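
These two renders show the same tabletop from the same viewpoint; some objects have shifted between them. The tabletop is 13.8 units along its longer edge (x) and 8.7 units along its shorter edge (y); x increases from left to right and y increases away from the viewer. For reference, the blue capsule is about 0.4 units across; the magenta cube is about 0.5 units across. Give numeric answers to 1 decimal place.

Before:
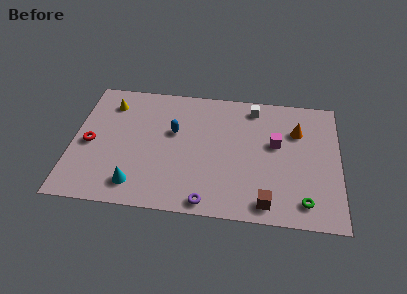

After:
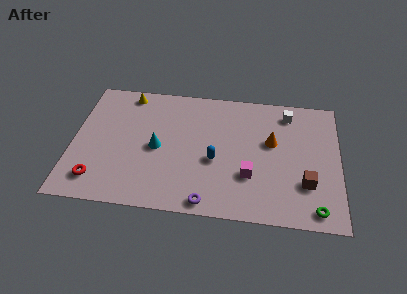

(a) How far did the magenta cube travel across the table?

2.6

From (10.5, 5.1) to (9.2, 2.8), the magenta cube covered √(1.3² + 2.3²) ≈ 2.6 units.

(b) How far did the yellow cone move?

1.2

The yellow cone was near (1.8, 6.9) before and (2.7, 7.7) after, so it travelled √(0.9² + 0.8²) ≈ 1.2 units.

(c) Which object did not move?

the purple torus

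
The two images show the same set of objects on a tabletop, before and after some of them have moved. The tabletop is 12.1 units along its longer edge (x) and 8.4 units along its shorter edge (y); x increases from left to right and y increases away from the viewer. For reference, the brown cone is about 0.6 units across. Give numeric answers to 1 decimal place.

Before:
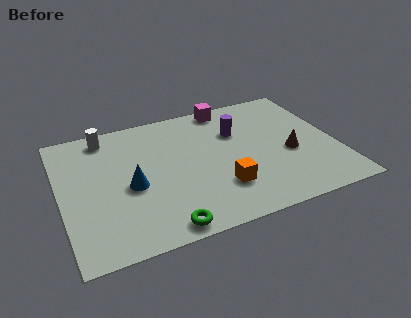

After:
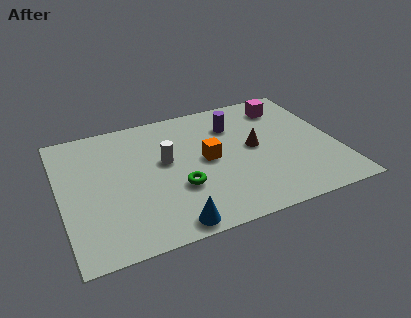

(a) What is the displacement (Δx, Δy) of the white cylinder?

(2.4, -2.5)

The white cylinder started near (2.2, 7.3) and ended near (4.6, 4.8).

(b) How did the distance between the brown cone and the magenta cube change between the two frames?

-1.8

Before: roughly 4.7 units apart; after: 2.9. That's 1.8 units closer together.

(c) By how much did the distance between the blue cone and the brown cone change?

-1.5

They were about 7.0 units apart before and 5.5 after — 1.5 units closer together.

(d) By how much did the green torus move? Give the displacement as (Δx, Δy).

(0.9, 2.1)

The green torus started near (4.1, 0.8) and ended near (5.0, 2.9).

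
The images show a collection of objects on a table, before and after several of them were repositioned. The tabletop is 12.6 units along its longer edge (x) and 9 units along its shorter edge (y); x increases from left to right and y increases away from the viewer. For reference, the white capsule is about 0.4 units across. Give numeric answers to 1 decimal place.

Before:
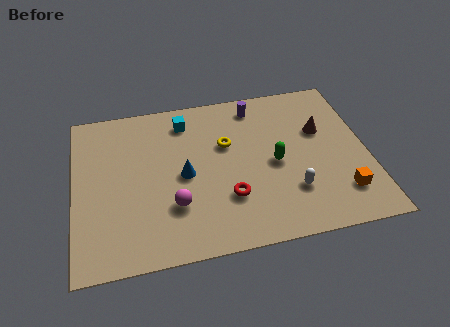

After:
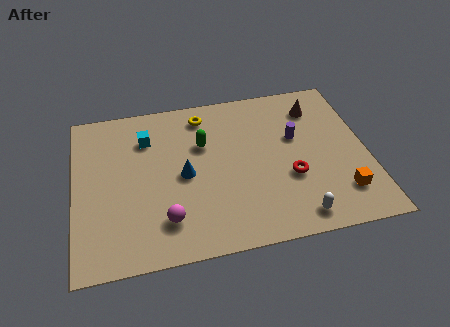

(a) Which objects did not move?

the orange cube and the blue cone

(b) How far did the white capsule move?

1.4

From (9.2, 2.5) to (9.3, 1.1), the white capsule covered √(0.1² + 1.4²) ≈ 1.4 units.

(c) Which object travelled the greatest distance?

the green capsule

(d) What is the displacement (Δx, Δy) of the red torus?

(2.7, 0.6)

The red torus started near (6.5, 2.7) and ended near (9.2, 3.3).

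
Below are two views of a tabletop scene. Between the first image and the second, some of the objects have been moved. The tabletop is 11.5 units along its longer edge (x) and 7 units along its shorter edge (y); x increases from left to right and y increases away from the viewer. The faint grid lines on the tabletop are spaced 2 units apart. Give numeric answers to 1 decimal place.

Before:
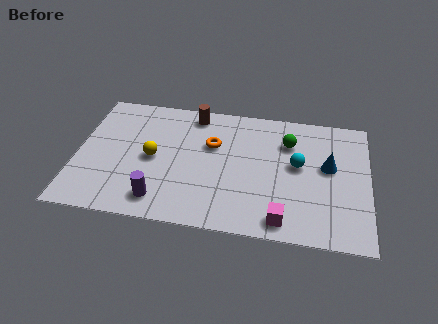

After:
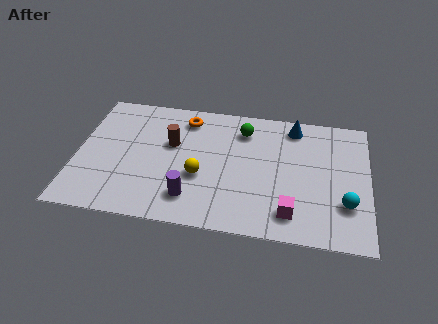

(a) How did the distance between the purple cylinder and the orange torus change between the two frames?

+0.5

The distance was about 3.8 in the first image and 4.3 in the second, so they moved 0.5 units further apart.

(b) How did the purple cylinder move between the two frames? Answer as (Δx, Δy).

(1.2, 0.3)

From the two frames, the purple cylinder sits at roughly (3.4, 1.2) before and (4.6, 1.5) after.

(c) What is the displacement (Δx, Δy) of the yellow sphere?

(1.9, -0.7)

From the two frames, the yellow sphere sits at roughly (3.0, 3.4) before and (4.9, 2.7) after.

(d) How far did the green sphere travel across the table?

1.8

The green sphere moved from about (8.3, 5.1) to (6.5, 5.5), a distance of √(1.8² + 0.4²) ≈ 1.8.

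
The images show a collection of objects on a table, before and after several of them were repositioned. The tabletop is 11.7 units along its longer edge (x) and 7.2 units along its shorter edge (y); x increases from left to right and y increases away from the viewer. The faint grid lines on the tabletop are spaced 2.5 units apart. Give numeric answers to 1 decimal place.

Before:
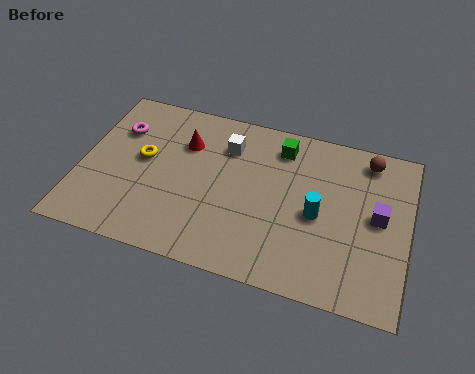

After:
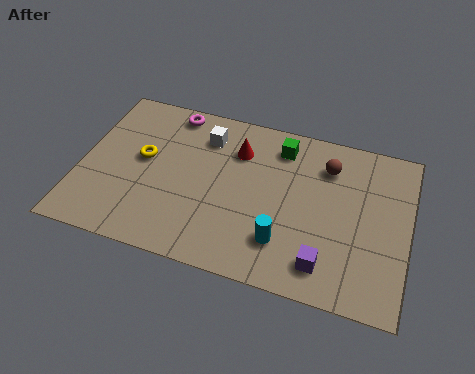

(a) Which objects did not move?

the yellow torus and the green cube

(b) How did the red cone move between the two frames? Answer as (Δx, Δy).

(1.9, 0.2)

The red cone started near (3.6, 5.1) and ended near (5.5, 5.3).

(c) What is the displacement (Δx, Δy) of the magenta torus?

(1.8, 1.3)

The magenta torus started near (1.2, 5.1) and ended near (3.0, 6.4).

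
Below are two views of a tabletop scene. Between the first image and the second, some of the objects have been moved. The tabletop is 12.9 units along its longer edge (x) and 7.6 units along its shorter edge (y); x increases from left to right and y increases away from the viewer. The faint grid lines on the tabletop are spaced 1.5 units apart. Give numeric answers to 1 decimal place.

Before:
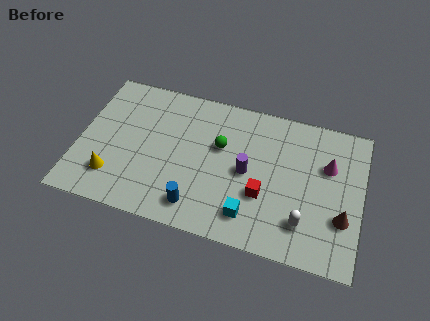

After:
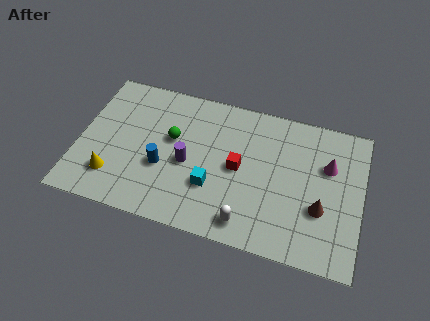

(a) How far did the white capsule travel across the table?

2.6

The white capsule moved from about (10.4, 1.8) to (7.9, 1.1), a distance of √(2.5² + 0.7²) ≈ 2.6.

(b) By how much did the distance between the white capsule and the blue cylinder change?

-0.4

They were about 4.8 units apart before and 4.4 after — 0.4 units closer together.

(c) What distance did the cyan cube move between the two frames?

2.1

The cyan cube moved from about (8.0, 1.5) to (6.2, 2.5), a distance of √(1.8² + 1.0²) ≈ 2.1.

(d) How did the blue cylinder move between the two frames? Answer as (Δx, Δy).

(-1.7, 1.6)

The blue cylinder started near (5.6, 1.3) and ended near (3.9, 2.9).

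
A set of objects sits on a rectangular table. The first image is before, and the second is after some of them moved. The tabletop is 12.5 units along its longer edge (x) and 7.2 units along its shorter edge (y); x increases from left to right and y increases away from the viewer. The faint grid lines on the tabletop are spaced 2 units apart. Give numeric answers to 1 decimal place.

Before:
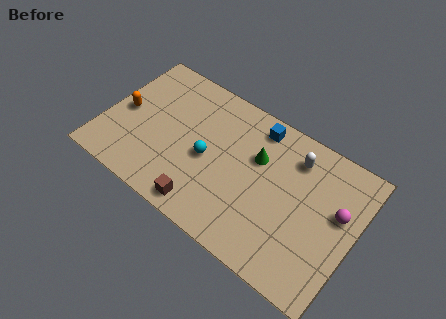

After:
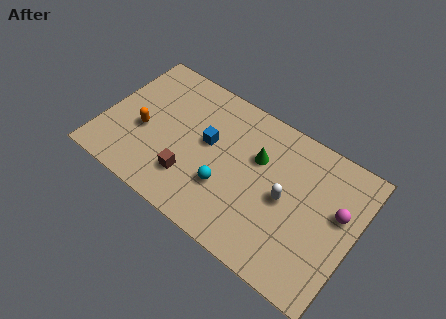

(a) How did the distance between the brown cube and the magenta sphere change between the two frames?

+0.4

They were about 7.0 units apart before and 7.4 after — 0.4 units further apart.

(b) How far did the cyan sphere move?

1.4

The cyan sphere moved from about (5.2, 3.3) to (6.3, 2.4), a distance of √(1.1² + 0.9²) ≈ 1.4.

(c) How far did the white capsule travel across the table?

2.2

The white capsule was near (9.2, 5.7) before and (9.1, 3.5) after, so it travelled √(0.1² + 2.2²) ≈ 2.2 units.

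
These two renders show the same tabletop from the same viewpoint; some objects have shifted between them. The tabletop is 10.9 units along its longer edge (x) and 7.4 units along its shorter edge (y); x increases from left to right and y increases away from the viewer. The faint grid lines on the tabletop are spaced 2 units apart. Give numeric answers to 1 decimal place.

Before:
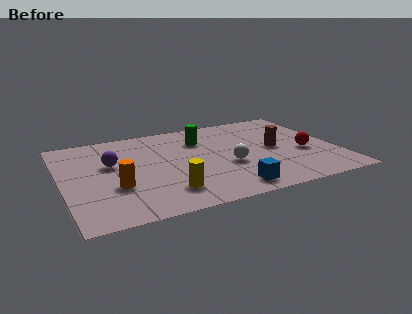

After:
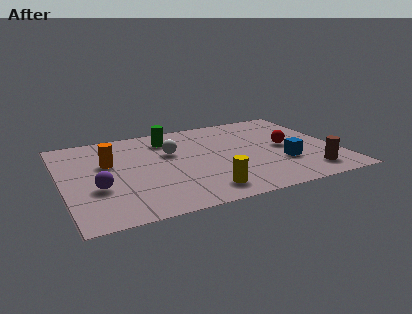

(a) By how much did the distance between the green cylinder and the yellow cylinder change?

+0.6

Before: roughly 4.2 units apart; after: 4.8. That's 0.6 units further apart.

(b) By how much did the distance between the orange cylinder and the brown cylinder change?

+1.7

The distance was about 6.6 in the first image and 8.3 in the second, so they moved 1.7 units further apart.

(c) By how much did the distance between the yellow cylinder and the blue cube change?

+1.0

The distance was about 2.5 in the first image and 3.5 in the second, so they moved 1.0 units further apart.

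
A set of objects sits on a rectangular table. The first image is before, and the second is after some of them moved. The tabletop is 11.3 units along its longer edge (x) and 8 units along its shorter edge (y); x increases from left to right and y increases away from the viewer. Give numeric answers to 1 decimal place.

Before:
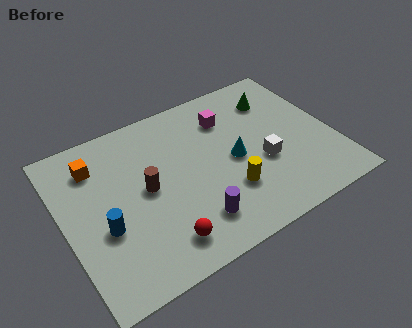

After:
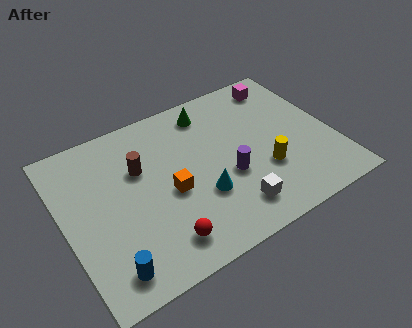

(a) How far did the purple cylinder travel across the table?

2.2

The purple cylinder was near (5.0, 1.7) before and (6.7, 3.1) after, so it travelled √(1.7² + 1.4²) ≈ 2.2 units.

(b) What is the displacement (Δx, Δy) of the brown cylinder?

(-0.1, 1.1)

From the two frames, the brown cylinder sits at roughly (3.4, 4.1) before and (3.3, 5.2) after.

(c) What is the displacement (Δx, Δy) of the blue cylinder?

(-0.1, -1.9)

From the two frames, the blue cylinder sits at roughly (1.5, 3.1) before and (1.4, 1.2) after.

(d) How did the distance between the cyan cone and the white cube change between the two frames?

+0.3

The distance was about 1.3 in the first image and 1.6 in the second, so they moved 0.3 units further apart.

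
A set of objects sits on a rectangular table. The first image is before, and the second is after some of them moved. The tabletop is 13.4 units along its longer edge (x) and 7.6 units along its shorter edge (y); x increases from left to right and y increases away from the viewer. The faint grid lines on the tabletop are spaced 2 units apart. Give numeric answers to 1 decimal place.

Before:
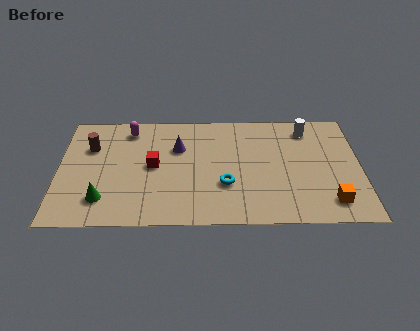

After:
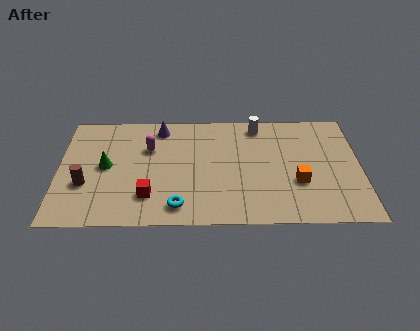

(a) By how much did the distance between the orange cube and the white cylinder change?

-0.7

The distance was about 5.0 in the first image and 4.3 in the second, so they moved 0.7 units closer together.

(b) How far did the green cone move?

2.2

The green cone moved from about (2.0, 1.7) to (2.1, 3.9), a distance of √(0.1² + 2.2²) ≈ 2.2.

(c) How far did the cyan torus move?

2.5

From (7.4, 2.6) to (5.3, 1.2), the cyan torus covered √(2.1² + 1.4²) ≈ 2.5 units.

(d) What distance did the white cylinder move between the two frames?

2.2

The white cylinder moved from about (11.1, 6.3) to (8.9, 6.6), a distance of √(2.2² + 0.3²) ≈ 2.2.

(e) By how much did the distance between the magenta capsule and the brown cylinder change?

+1.6

They were about 2.1 units apart before and 3.7 after — 1.6 units further apart.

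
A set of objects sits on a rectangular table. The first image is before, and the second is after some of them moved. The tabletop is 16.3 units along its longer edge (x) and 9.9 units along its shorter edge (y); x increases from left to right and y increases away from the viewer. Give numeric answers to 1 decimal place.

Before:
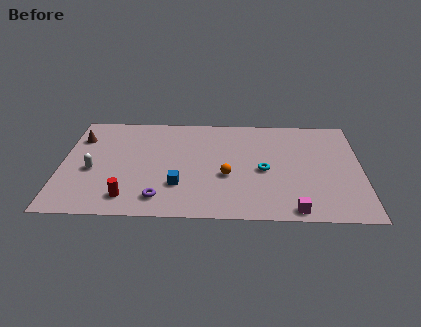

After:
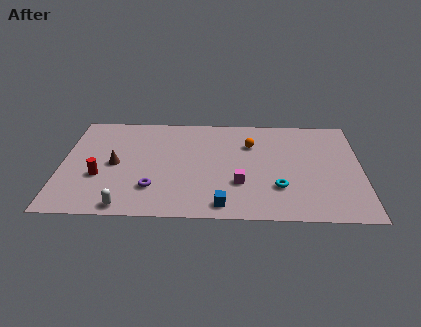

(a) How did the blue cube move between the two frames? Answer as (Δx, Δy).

(2.4, -1.7)

The blue cube started near (6.4, 2.9) and ended near (8.8, 1.2).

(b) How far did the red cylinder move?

2.5

The red cylinder moved from about (3.7, 1.7) to (2.1, 3.6), a distance of √(1.6² + 1.9²) ≈ 2.5.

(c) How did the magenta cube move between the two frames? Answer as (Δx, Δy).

(-2.9, 2.3)

The magenta cube was at about (12.6, 0.9) and moved to about (9.7, 3.2).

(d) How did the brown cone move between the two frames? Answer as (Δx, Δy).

(2.0, -2.5)

The brown cone started near (0.9, 7.3) and ended near (2.9, 4.8).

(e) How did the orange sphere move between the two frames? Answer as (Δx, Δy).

(1.3, 3.1)

The orange sphere was at about (9.0, 3.9) and moved to about (10.3, 7.0).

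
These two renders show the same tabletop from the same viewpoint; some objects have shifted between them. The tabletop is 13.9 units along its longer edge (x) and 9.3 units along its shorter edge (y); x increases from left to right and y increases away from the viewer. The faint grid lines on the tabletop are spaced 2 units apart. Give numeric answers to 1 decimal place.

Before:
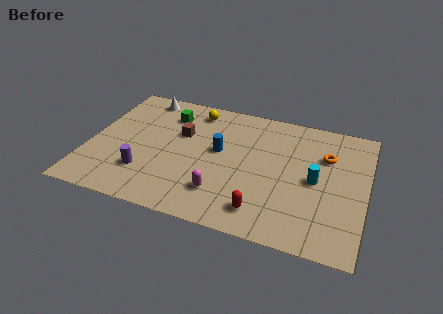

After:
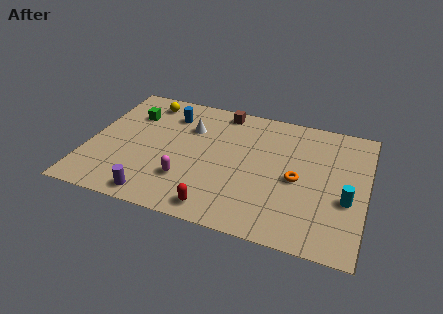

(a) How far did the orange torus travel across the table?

2.5

The orange torus was near (11.8, 6.4) before and (10.5, 4.3) after, so it travelled √(1.3² + 2.1²) ≈ 2.5 units.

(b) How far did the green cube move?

1.9

The green cube was near (3.7, 7.2) before and (1.9, 6.7) after, so it travelled √(1.8² + 0.5²) ≈ 1.9 units.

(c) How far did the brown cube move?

3.1

The brown cube was near (4.5, 5.9) before and (6.4, 8.3) after, so it travelled √(1.9² + 2.4²) ≈ 3.1 units.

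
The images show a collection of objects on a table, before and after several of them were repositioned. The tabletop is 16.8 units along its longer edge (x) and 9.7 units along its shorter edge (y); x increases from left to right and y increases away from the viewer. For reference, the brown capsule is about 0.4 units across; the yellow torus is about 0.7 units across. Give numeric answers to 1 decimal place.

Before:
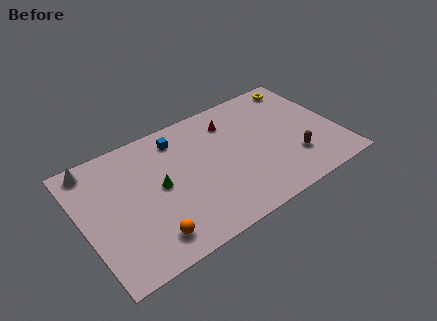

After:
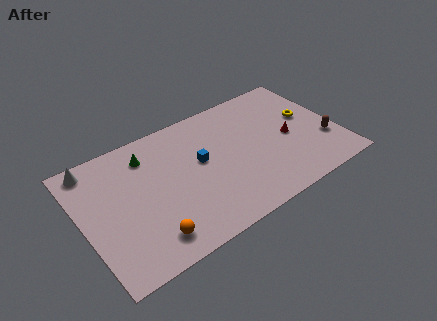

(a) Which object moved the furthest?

the red cone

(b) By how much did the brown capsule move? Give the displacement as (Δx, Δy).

(2.2, 0.4)

From the two frames, the brown capsule sits at roughly (13.6, 2.7) before and (15.8, 3.1) after.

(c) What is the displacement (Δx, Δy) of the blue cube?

(1.1, -2.5)

The blue cube was at about (6.7, 8.0) and moved to about (7.8, 5.5).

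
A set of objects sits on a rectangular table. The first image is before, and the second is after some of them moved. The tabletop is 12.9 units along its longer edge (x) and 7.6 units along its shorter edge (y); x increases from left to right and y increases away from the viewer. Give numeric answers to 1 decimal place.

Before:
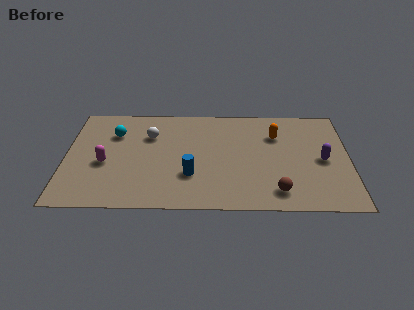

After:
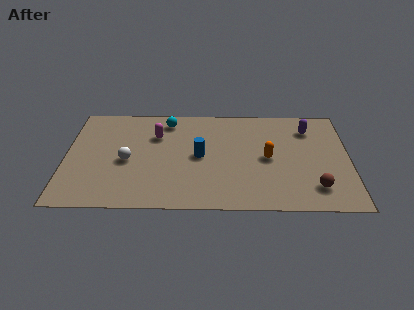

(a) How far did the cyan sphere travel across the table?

2.6

The cyan sphere was near (2.2, 5.4) before and (4.6, 6.4) after, so it travelled √(2.4² + 1.0²) ≈ 2.6 units.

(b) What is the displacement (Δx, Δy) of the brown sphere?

(1.7, 0.3)

The brown sphere started near (9.6, 1.3) and ended near (11.3, 1.6).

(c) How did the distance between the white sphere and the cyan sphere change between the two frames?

+1.9

The distance was about 1.6 in the first image and 3.5 in the second, so they moved 1.9 units further apart.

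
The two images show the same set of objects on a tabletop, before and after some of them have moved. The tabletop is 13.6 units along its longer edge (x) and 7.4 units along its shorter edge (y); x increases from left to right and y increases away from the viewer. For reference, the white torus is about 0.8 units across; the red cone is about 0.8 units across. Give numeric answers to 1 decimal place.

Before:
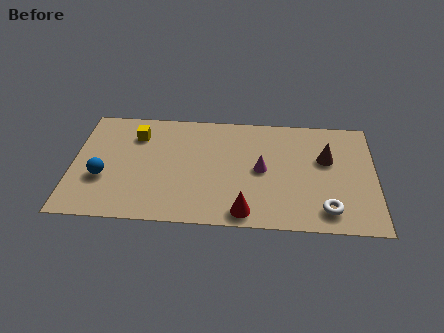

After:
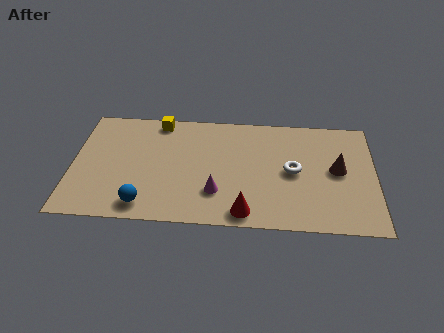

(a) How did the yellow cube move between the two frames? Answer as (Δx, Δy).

(1.0, 1.0)

From the two frames, the yellow cube sits at roughly (2.8, 5.6) before and (3.8, 6.6) after.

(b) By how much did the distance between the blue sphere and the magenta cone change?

-3.8

The distance was about 7.2 in the first image and 3.4 in the second, so they moved 3.8 units closer together.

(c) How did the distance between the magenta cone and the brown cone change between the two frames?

+2.7

They were about 3.0 units apart before and 5.7 after — 2.7 units further apart.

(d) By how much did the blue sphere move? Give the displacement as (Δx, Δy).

(1.9, -1.6)

The blue sphere was at about (1.4, 2.7) and moved to about (3.3, 1.1).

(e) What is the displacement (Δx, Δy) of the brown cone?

(0.5, -0.7)

The brown cone started near (11.4, 4.6) and ended near (11.9, 3.9).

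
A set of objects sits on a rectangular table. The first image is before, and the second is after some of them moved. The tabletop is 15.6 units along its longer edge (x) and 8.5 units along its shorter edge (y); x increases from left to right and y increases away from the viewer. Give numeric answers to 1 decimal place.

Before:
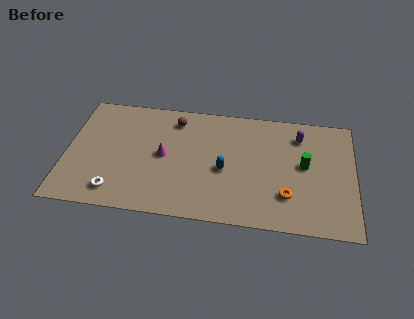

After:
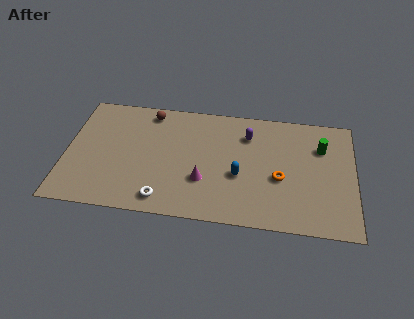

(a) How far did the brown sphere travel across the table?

1.5

From (5.8, 7.0) to (4.4, 7.4), the brown sphere covered √(1.4² + 0.4²) ≈ 1.5 units.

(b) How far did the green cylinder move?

1.7

From (12.9, 4.6) to (13.8, 6.0), the green cylinder covered √(0.9² + 1.4²) ≈ 1.7 units.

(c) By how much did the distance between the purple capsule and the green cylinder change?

+1.9

Before: roughly 2.1 units apart; after: 4.0. That's 1.9 units further apart.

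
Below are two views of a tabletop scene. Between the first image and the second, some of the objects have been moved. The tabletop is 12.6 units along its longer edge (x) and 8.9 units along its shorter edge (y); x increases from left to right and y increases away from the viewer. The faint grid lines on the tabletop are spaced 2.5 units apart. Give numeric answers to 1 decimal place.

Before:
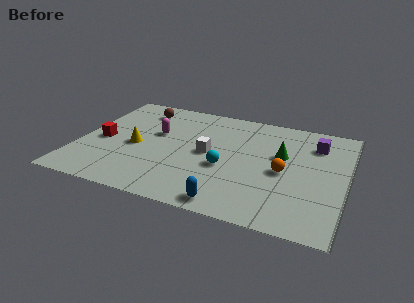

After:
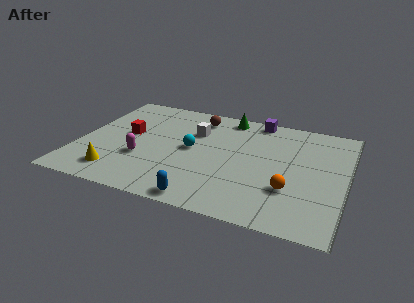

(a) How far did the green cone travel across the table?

3.8

From (9.5, 5.4) to (6.7, 7.9), the green cone covered √(2.8² + 2.5²) ≈ 3.8 units.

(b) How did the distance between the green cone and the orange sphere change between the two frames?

+4.8

The distance was about 1.3 in the first image and 6.1 in the second, so they moved 4.8 units further apart.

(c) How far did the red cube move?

1.4

The red cube moved from about (1.1, 4.0) to (2.2, 4.9), a distance of √(1.1² + 0.9²) ≈ 1.4.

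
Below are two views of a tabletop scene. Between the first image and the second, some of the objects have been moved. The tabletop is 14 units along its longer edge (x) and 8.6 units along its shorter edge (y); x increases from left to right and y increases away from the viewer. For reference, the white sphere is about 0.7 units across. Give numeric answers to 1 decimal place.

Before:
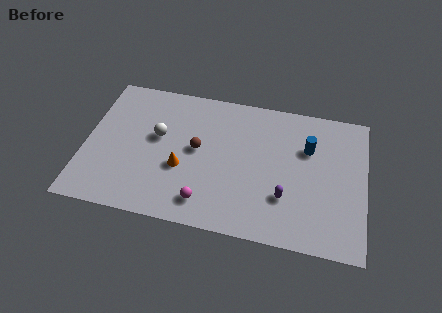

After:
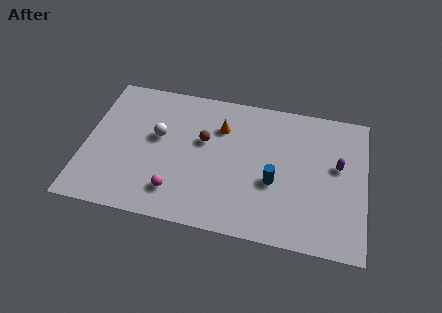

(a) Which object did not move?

the white sphere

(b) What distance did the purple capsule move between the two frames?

3.5

From (10.1, 2.6) to (12.6, 5.0), the purple capsule covered √(2.5² + 2.4²) ≈ 3.5 units.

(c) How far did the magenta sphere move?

1.5

The magenta sphere was near (6.2, 1.5) before and (4.7, 1.8) after, so it travelled √(1.5² + 0.3²) ≈ 1.5 units.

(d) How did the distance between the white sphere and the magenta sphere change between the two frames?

-1.0

The distance was about 4.4 in the first image and 3.4 in the second, so they moved 1.0 units closer together.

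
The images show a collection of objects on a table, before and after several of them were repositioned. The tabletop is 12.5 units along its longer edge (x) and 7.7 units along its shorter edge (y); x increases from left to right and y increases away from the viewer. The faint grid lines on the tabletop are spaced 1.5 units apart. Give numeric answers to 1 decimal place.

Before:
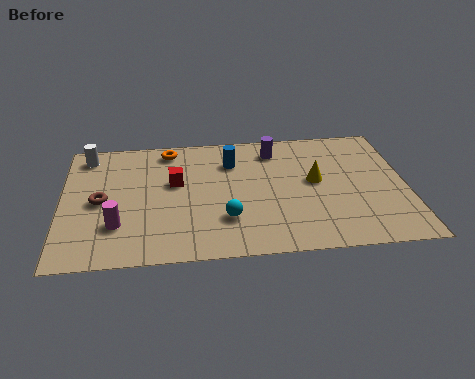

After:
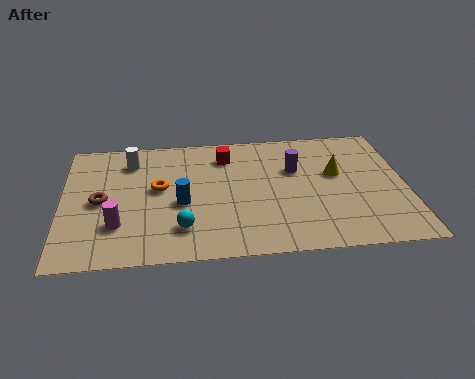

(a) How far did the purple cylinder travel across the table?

1.5

The purple cylinder moved from about (7.8, 6.3) to (8.5, 5.0), a distance of √(0.7² + 1.3²) ≈ 1.5.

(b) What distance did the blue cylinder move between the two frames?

3.1

The blue cylinder moved from about (6.2, 5.7) to (4.3, 3.3), a distance of √(1.9² + 2.4²) ≈ 3.1.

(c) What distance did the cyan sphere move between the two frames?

1.6

The cyan sphere was near (5.9, 2.2) before and (4.3, 1.8) after, so it travelled √(1.6² + 0.4²) ≈ 1.6 units.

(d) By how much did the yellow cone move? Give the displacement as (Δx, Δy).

(0.8, 0.4)

From the two frames, the yellow cone sits at roughly (9.2, 4.2) before and (10.0, 4.6) after.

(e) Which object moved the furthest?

the blue cylinder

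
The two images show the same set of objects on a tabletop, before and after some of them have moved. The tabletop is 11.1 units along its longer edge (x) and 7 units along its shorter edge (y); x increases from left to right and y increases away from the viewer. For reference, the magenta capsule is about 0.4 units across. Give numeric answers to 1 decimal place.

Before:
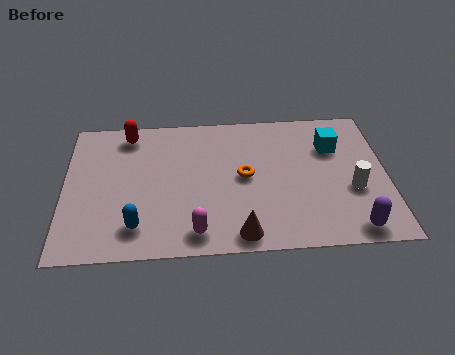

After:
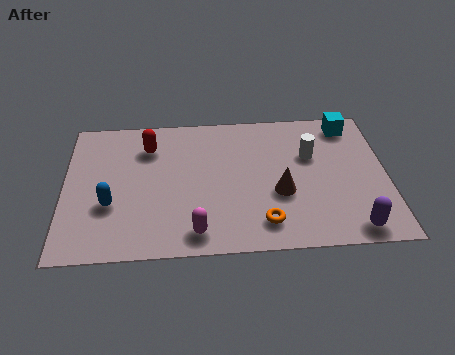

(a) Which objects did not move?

the purple capsule and the magenta capsule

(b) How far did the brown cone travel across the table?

2.4

The brown cone was near (6.0, 0.8) before and (7.4, 2.7) after, so it travelled √(1.4² + 1.9²) ≈ 2.4 units.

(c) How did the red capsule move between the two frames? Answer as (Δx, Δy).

(0.7, -0.7)

From the two frames, the red capsule sits at roughly (2.2, 6.0) before and (2.9, 5.3) after.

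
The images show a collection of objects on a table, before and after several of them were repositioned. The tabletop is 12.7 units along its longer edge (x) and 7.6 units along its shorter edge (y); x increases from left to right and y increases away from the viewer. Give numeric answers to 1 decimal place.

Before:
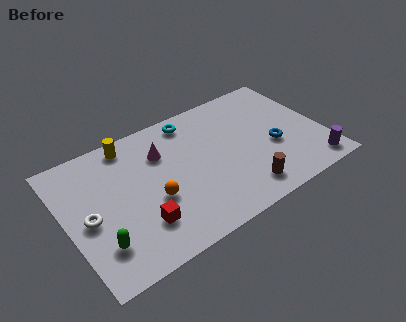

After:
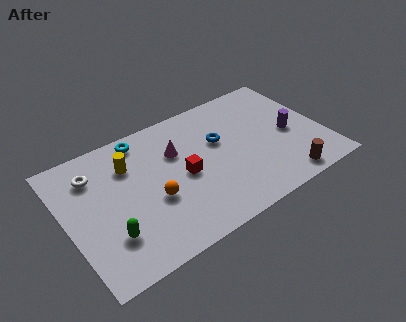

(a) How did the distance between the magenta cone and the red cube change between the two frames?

-2.3

Before: roughly 3.8 units apart; after: 1.5. That's 2.3 units closer together.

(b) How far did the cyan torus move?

2.5

From (6.6, 6.6) to (4.1, 6.7), the cyan torus covered √(2.5² + 0.1²) ≈ 2.5 units.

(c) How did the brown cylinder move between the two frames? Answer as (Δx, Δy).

(2.0, -0.4)

The brown cylinder was at about (8.3, 1.3) and moved to about (10.3, 0.9).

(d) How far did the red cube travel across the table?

2.9

From (3.3, 2.0) to (5.7, 3.6), the red cube covered √(2.4² + 1.6²) ≈ 2.9 units.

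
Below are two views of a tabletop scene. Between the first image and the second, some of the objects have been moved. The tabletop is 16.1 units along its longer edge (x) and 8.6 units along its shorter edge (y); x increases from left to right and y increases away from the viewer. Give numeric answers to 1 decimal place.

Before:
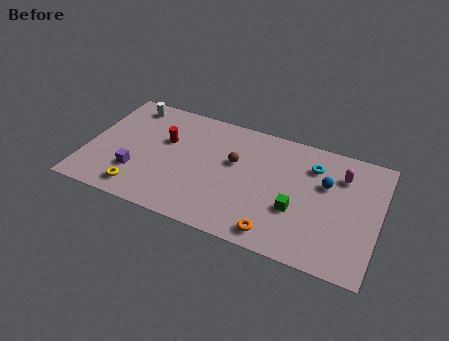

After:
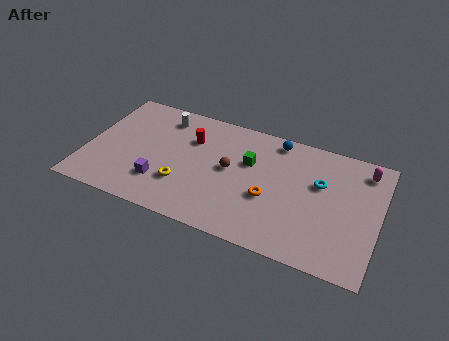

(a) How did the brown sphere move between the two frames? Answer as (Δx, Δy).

(-0.2, -0.6)

From the two frames, the brown sphere sits at roughly (8.1, 5.2) before and (7.9, 4.6) after.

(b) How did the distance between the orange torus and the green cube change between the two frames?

+0.3

They were about 2.2 units apart before and 2.5 after — 0.3 units further apart.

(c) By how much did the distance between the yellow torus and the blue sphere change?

-3.9

The distance was about 10.8 in the first image and 6.9 in the second, so they moved 3.9 units closer together.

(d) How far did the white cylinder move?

2.0

The white cylinder was near (1.9, 7.4) before and (3.9, 7.1) after, so it travelled √(2.0² + 0.3²) ≈ 2.0 units.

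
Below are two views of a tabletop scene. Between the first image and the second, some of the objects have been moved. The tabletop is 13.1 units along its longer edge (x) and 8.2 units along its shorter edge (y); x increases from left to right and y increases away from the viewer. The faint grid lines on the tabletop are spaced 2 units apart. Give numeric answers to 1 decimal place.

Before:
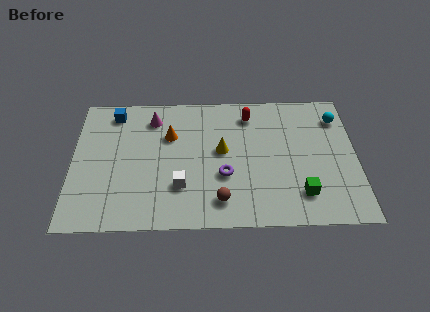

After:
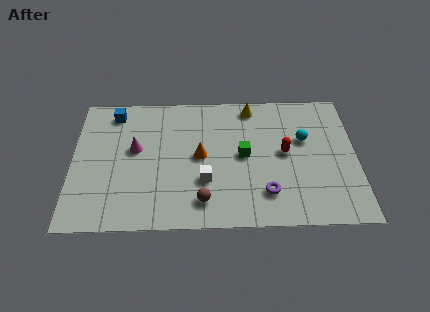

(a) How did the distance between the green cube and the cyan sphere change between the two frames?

-2.0

They were about 4.9 units apart before and 2.9 after — 2.0 units closer together.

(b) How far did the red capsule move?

2.9

The red capsule moved from about (8.2, 6.7) to (9.8, 4.3), a distance of √(1.6² + 2.4²) ≈ 2.9.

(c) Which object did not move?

the blue cube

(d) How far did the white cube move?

1.1

From (5.0, 2.4) to (6.1, 2.7), the white cube covered √(1.1² + 0.3²) ≈ 1.1 units.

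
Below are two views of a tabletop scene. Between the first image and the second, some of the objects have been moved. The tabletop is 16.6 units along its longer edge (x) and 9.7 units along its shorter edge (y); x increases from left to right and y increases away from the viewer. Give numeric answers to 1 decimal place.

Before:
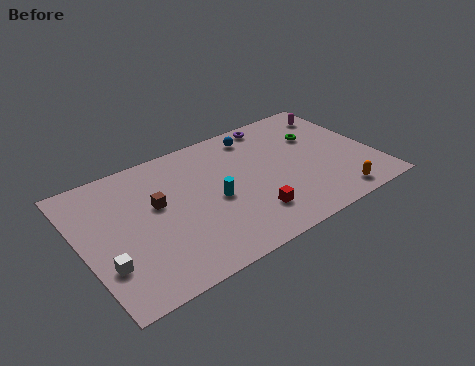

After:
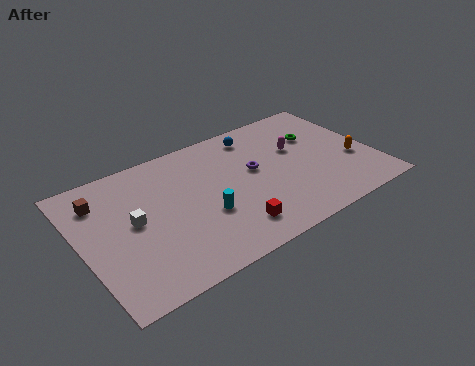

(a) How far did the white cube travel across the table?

2.9

From (1.0, 2.9) to (2.9, 5.1), the white cube covered √(1.9² + 2.2²) ≈ 2.9 units.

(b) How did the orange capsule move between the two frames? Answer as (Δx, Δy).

(1.6, 2.4)

From the two frames, the orange capsule sits at roughly (13.8, 1.2) before and (15.4, 3.6) after.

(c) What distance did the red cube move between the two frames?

1.3

The red cube moved from about (9.1, 2.3) to (7.9, 1.9), a distance of √(1.2² + 0.4²) ≈ 1.3.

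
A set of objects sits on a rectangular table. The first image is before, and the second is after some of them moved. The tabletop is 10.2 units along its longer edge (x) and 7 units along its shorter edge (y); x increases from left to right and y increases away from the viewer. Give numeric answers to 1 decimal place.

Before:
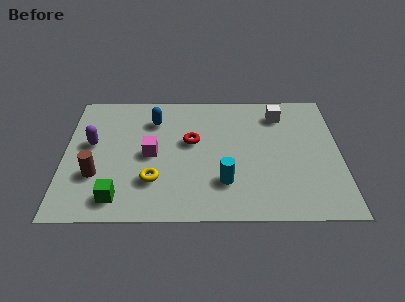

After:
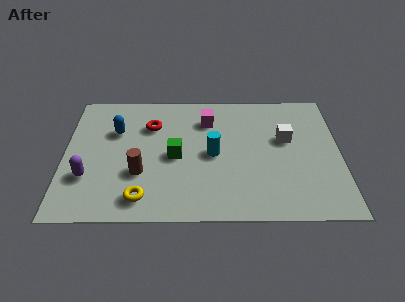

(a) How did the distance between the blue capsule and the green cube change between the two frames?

-1.8

They were about 4.4 units apart before and 2.6 after — 1.8 units closer together.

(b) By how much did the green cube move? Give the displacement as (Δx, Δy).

(2.1, 2.2)

The green cube was at about (2.0, 1.1) and moved to about (4.1, 3.3).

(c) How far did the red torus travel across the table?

1.7

From (4.7, 4.1) to (3.2, 5.0), the red torus covered √(1.5² + 0.9²) ≈ 1.7 units.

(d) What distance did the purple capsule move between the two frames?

1.8

The purple capsule was near (1.0, 4.0) before and (0.9, 2.2) after, so it travelled √(0.1² + 1.8²) ≈ 1.8 units.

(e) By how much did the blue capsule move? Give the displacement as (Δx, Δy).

(-1.4, -0.6)

The blue capsule was at about (3.3, 5.3) and moved to about (1.9, 4.7).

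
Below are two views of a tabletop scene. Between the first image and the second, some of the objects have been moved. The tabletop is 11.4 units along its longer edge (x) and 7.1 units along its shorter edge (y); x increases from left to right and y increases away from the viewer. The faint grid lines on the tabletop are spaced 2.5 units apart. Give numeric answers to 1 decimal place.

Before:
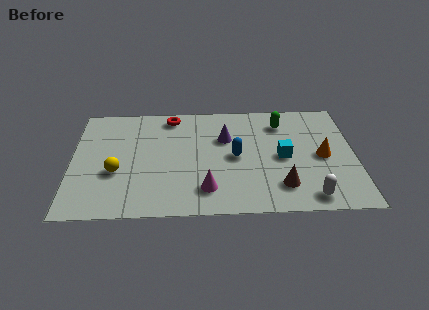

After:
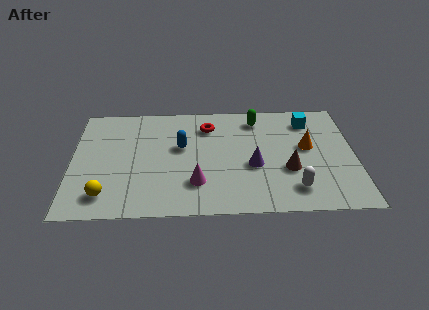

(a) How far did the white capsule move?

0.8

From (9.5, 0.9) to (8.9, 1.4), the white capsule covered √(0.6² + 0.5²) ≈ 0.8 units.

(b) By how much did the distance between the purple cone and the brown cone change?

-2.4

Before: roughly 3.8 units apart; after: 1.4. That's 2.4 units closer together.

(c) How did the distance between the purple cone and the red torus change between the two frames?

+0.5

The distance was about 2.7 in the first image and 3.2 in the second, so they moved 0.5 units further apart.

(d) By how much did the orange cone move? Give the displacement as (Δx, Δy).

(-0.6, 0.6)

The orange cone started near (10.1, 3.4) and ended near (9.5, 4.0).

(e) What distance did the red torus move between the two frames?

1.7

The red torus moved from about (4.0, 6.2) to (5.5, 5.5), a distance of √(1.5² + 0.7²) ≈ 1.7.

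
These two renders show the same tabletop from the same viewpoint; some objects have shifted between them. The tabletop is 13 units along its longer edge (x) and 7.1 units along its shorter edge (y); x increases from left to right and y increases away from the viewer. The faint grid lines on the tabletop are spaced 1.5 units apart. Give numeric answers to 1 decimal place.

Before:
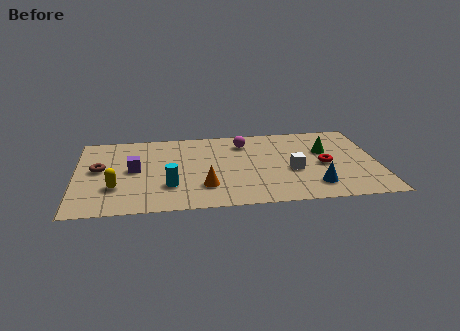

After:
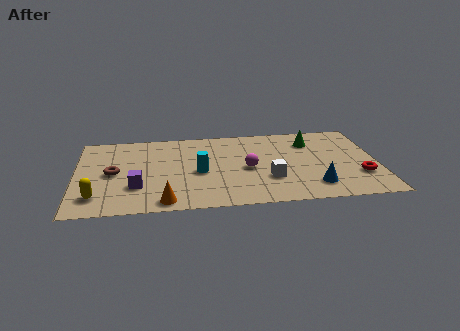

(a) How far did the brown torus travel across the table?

0.7

The brown torus was near (1.0, 3.9) before and (1.6, 3.5) after, so it travelled √(0.6² + 0.4²) ≈ 0.7 units.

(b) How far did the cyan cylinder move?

1.7

The cyan cylinder was near (4.0, 2.1) before and (5.3, 3.2) after, so it travelled √(1.3² + 1.1²) ≈ 1.7 units.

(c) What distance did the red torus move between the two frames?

1.9

The red torus moved from about (10.7, 3.3) to (12.2, 2.2), a distance of √(1.5² + 1.1²) ≈ 1.9.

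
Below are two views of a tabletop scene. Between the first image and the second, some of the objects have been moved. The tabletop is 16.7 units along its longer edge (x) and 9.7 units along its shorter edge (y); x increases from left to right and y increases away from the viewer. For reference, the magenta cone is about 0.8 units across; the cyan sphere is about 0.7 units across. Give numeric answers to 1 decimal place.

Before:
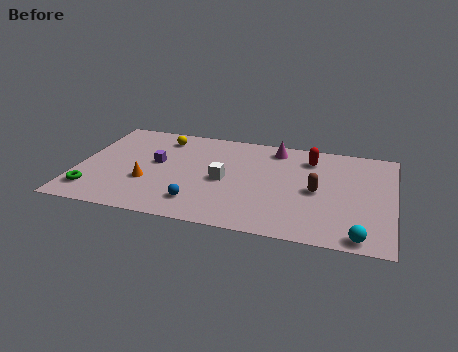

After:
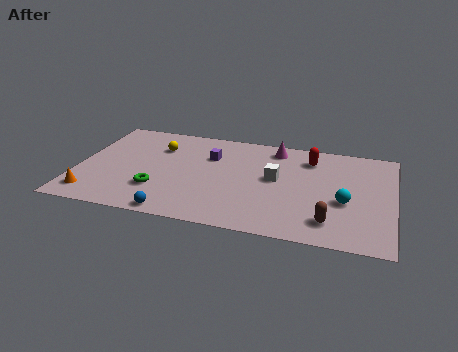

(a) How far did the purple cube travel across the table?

3.1

The purple cube moved from about (4.1, 5.4) to (6.9, 6.7), a distance of √(2.8² + 1.3²) ≈ 3.1.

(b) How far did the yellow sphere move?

1.0

From (4.2, 8.0) to (4.1, 7.0), the yellow sphere covered √(0.1² + 1.0²) ≈ 1.0 units.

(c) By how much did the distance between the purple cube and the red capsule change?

-3.0

Before: roughly 8.4 units apart; after: 5.4. That's 3.0 units closer together.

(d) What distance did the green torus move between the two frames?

3.5

From (1.0, 1.9) to (4.4, 2.8), the green torus covered √(3.4² + 0.9²) ≈ 3.5 units.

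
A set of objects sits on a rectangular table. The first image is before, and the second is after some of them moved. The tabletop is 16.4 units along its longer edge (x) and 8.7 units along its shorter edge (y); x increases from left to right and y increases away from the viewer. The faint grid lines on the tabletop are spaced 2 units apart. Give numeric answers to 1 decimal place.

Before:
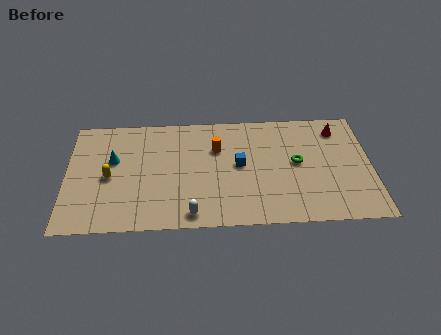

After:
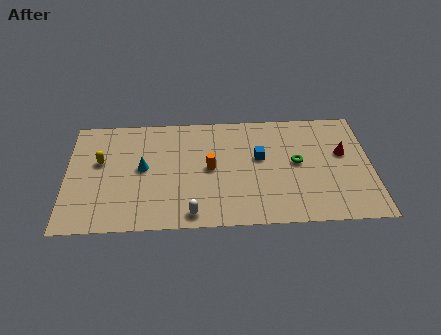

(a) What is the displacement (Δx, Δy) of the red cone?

(0.2, -1.9)

From the two frames, the red cone sits at roughly (14.7, 7.1) before and (14.9, 5.2) after.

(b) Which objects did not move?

the green torus and the white capsule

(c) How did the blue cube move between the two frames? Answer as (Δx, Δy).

(1.1, 0.5)

From the two frames, the blue cube sits at roughly (9.3, 4.6) before and (10.4, 5.1) after.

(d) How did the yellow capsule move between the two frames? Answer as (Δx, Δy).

(-0.5, 1.2)

From the two frames, the yellow capsule sits at roughly (2.3, 4.0) before and (1.8, 5.2) after.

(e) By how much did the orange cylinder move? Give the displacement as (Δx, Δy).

(-0.4, -1.5)

The orange cylinder started near (8.1, 5.9) and ended near (7.7, 4.4).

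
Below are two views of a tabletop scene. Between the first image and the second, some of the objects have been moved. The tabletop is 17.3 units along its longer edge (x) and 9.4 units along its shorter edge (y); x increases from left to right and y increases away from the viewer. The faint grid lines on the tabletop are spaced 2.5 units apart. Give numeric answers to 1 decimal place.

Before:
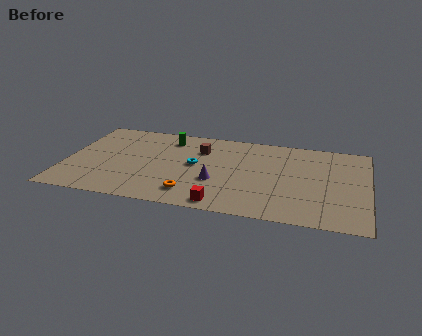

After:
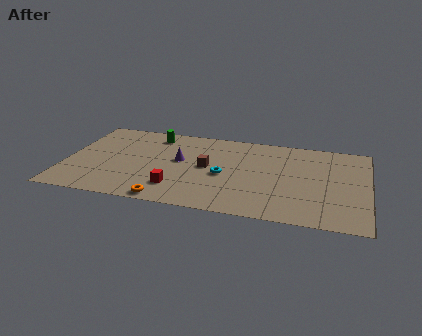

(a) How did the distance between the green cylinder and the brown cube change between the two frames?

+2.4

Before: roughly 2.1 units apart; after: 4.5. That's 2.4 units further apart.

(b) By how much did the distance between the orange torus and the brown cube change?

-0.4

The distance was about 5.0 in the first image and 4.6 in the second, so they moved 0.4 units closer together.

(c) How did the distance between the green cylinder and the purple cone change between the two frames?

-2.1

The distance was about 5.2 in the first image and 3.1 in the second, so they moved 2.1 units closer together.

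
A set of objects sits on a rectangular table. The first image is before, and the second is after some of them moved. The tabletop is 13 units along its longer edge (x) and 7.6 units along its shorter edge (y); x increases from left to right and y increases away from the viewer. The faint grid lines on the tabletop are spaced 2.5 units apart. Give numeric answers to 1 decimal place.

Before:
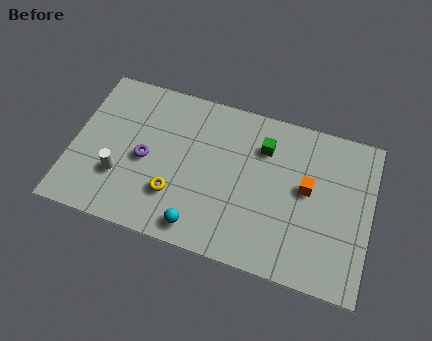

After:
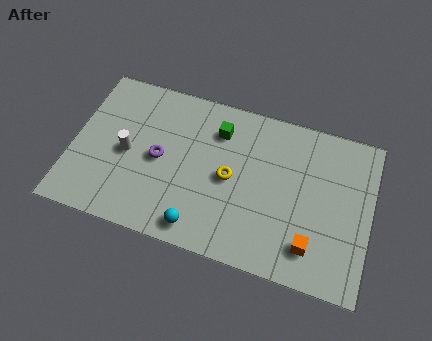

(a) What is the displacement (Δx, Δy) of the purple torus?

(0.6, 0.2)

The purple torus was at about (3.2, 3.5) and moved to about (3.8, 3.7).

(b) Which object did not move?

the cyan sphere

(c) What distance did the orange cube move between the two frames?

2.6

The orange cube moved from about (10.2, 4.2) to (10.6, 1.6), a distance of √(0.4² + 2.6²) ≈ 2.6.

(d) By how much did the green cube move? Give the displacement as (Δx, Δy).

(-2.0, 0.2)

The green cube was at about (8.2, 5.6) and moved to about (6.2, 5.8).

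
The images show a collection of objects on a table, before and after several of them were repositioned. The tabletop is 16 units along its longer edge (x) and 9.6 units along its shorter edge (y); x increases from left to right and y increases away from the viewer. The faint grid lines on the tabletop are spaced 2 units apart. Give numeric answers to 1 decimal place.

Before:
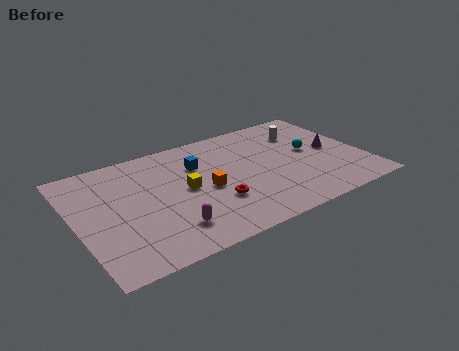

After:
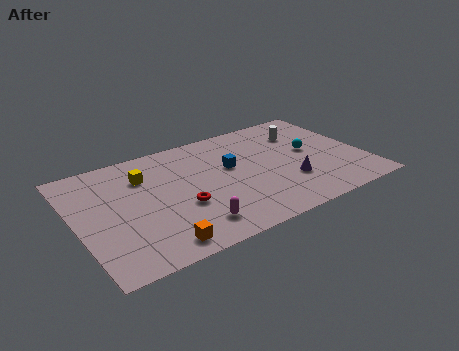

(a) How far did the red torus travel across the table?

1.9

The red torus moved from about (7.4, 3.1) to (5.6, 3.6), a distance of √(1.8² + 0.5²) ≈ 1.9.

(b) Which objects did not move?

the cyan sphere and the white cylinder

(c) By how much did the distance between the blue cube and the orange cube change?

+4.3

Before: roughly 2.3 units apart; after: 6.6. That's 4.3 units further apart.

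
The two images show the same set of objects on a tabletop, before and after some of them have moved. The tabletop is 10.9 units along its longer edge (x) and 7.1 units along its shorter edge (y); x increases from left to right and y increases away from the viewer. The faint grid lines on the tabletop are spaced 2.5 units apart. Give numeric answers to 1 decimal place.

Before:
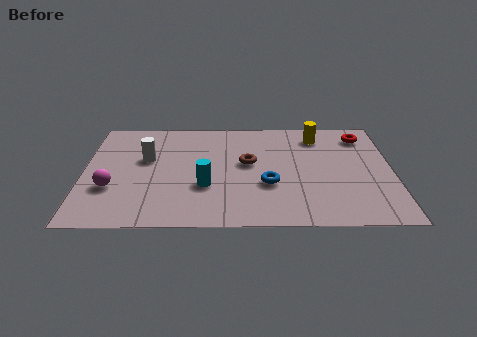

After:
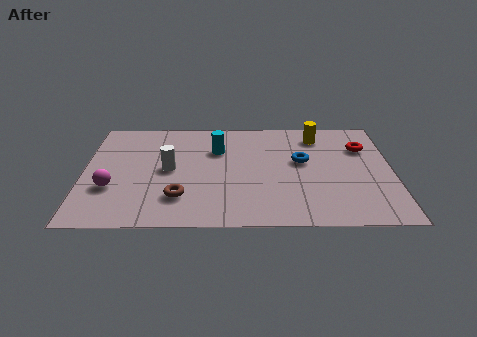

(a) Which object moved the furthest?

the brown torus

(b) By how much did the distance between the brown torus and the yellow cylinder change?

+3.2

The distance was about 3.1 in the first image and 6.3 in the second, so they moved 3.2 units further apart.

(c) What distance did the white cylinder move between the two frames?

1.1

The white cylinder was near (2.2, 4.3) before and (3.0, 3.6) after, so it travelled √(0.8² + 0.7²) ≈ 1.1 units.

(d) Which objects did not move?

the yellow cylinder and the magenta sphere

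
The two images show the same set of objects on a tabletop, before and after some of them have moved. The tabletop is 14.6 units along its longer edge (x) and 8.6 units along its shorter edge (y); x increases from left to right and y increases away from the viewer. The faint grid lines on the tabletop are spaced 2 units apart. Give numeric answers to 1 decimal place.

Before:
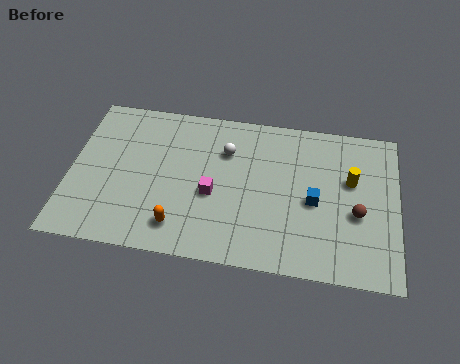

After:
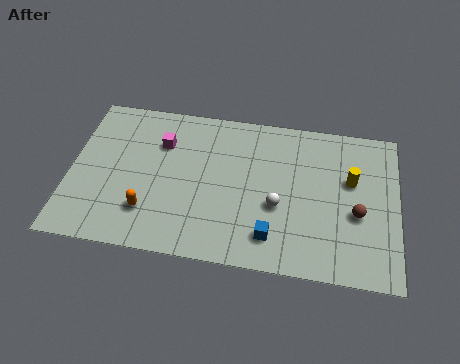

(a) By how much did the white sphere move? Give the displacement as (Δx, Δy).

(2.4, -2.7)

The white sphere was at about (6.9, 6.1) and moved to about (9.3, 3.4).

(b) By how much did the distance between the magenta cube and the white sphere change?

+3.4

They were about 2.5 units apart before and 5.9 after — 3.4 units further apart.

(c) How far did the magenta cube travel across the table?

3.5

The magenta cube moved from about (6.4, 3.6) to (4.0, 6.1), a distance of √(2.4² + 2.5²) ≈ 3.5.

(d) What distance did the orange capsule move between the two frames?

1.5

The orange capsule moved from about (5.0, 1.6) to (3.6, 2.2), a distance of √(1.4² + 0.6²) ≈ 1.5.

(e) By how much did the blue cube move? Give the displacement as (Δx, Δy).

(-1.8, -2.2)

The blue cube started near (10.9, 3.9) and ended near (9.1, 1.7).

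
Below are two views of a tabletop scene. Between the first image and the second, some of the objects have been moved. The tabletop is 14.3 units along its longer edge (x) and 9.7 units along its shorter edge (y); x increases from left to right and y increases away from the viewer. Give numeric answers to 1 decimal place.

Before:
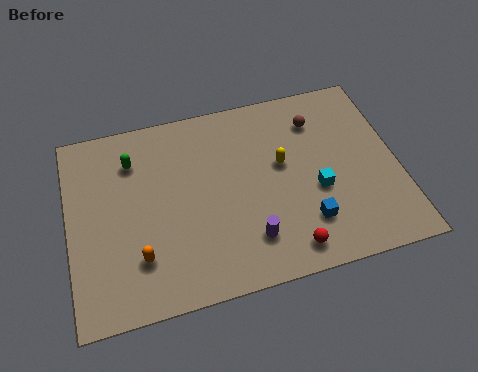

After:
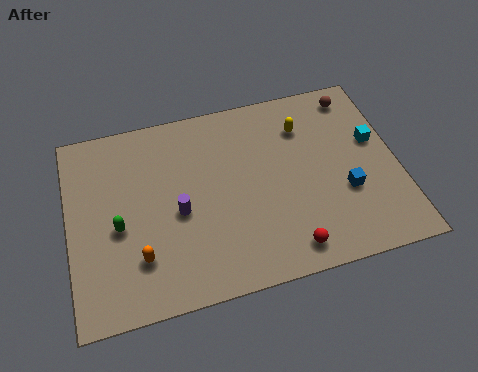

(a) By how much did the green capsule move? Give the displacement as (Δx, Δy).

(-0.8, -3.2)

The green capsule was at about (2.9, 7.4) and moved to about (2.1, 4.2).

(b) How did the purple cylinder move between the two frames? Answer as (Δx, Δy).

(-2.9, 2.1)

The purple cylinder was at about (7.6, 2.2) and moved to about (4.7, 4.3).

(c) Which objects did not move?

the orange capsule and the red sphere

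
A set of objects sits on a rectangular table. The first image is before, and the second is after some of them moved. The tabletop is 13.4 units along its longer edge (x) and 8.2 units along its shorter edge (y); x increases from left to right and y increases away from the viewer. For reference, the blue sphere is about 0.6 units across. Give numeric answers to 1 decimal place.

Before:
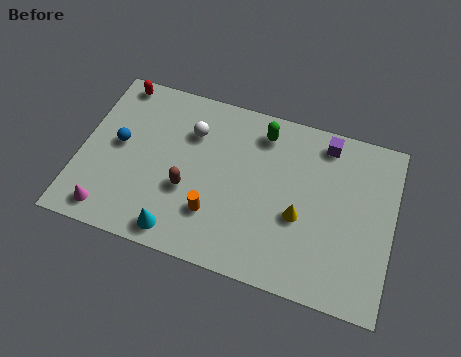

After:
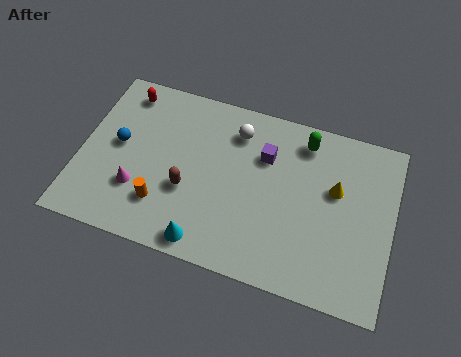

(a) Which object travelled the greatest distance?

the purple cube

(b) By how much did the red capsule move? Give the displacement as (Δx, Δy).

(0.4, -0.4)

The red capsule was at about (1.2, 7.4) and moved to about (1.6, 7.0).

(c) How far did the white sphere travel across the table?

2.0

The white sphere moved from about (4.6, 5.9) to (6.5, 6.5), a distance of √(1.9² + 0.6²) ≈ 2.0.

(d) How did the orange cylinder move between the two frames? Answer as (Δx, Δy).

(-2.2, -0.2)

The orange cylinder was at about (5.9, 2.3) and moved to about (3.7, 2.1).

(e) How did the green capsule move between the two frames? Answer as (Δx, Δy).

(1.8, 0.1)

The green capsule started near (7.6, 6.8) and ended near (9.4, 6.9).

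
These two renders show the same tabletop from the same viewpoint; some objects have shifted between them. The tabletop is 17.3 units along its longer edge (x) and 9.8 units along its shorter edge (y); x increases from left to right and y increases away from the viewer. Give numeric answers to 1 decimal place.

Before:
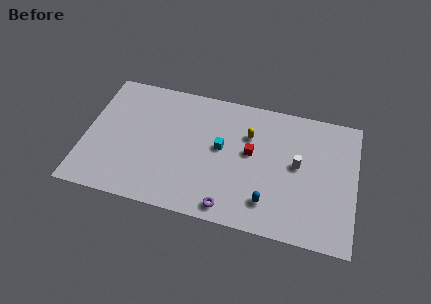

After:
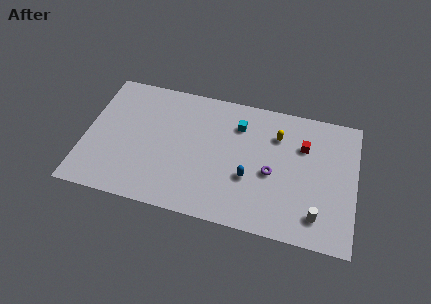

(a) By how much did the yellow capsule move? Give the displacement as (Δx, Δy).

(1.8, 0.4)

From the two frames, the yellow capsule sits at roughly (10.4, 6.8) before and (12.2, 7.2) after.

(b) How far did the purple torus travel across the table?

4.1

The purple torus was near (9.5, 1.1) before and (12.0, 4.3) after, so it travelled √(2.5² + 3.2²) ≈ 4.1 units.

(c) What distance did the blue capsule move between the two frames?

2.0

From (11.9, 2.1) to (10.6, 3.6), the blue capsule covered √(1.3² + 1.5²) ≈ 2.0 units.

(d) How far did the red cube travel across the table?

3.5

From (10.6, 5.5) to (13.9, 6.8), the red cube covered √(3.3² + 1.3²) ≈ 3.5 units.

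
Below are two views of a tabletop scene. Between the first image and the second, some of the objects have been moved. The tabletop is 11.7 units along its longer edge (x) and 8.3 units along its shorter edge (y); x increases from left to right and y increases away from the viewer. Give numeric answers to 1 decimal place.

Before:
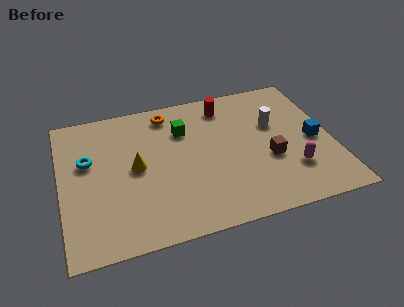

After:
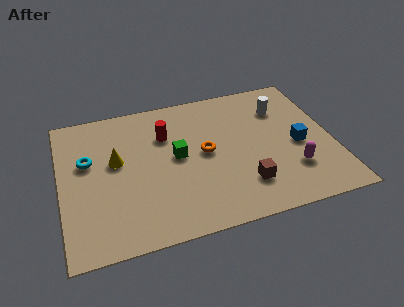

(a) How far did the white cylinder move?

1.0

The white cylinder was near (9.3, 5.2) before and (9.7, 6.1) after, so it travelled √(0.4² + 0.9²) ≈ 1.0 units.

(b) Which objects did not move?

the cyan torus and the magenta capsule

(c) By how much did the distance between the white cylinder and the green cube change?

+1.0

Before: roughly 4.0 units apart; after: 5.0. That's 1.0 units further apart.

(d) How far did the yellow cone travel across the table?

1.0

The yellow cone moved from about (3.2, 4.2) to (2.4, 4.8), a distance of √(0.8² + 0.6²) ≈ 1.0.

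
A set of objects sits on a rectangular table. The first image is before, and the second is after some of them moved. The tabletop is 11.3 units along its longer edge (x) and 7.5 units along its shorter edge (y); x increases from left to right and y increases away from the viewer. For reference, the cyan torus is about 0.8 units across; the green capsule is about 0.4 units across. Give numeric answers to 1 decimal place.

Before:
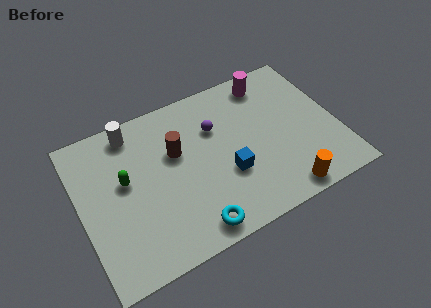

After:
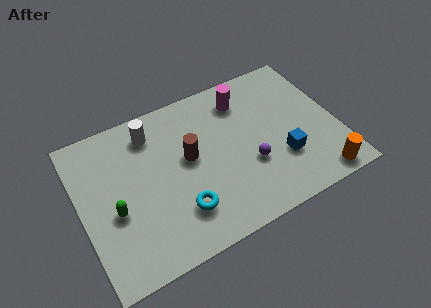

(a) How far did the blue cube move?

2.4

The blue cube moved from about (6.3, 2.7) to (8.7, 2.4), a distance of √(2.4² + 0.3²) ≈ 2.4.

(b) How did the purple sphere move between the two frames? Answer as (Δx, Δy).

(1.2, -2.4)

From the two frames, the purple sphere sits at roughly (6.1, 5.1) before and (7.3, 2.7) after.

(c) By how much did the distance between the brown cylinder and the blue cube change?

+1.5

They were about 2.8 units apart before and 4.3 after — 1.5 units further apart.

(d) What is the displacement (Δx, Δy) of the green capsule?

(-0.6, -1.2)

The green capsule started near (2.0, 4.3) and ended near (1.4, 3.1).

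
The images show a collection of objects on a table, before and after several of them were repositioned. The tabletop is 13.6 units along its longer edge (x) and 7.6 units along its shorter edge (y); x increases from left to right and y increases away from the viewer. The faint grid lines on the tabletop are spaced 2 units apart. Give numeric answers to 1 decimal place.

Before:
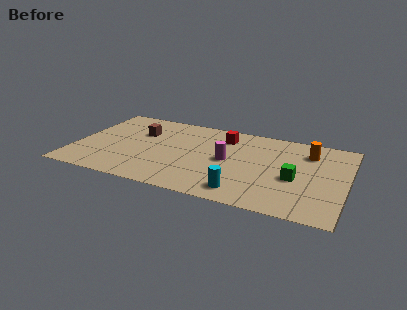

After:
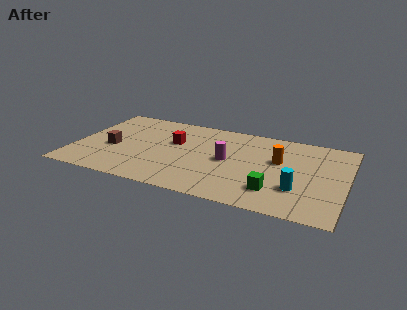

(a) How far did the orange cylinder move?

1.8

The orange cylinder was near (11.6, 5.8) before and (10.2, 4.6) after, so it travelled √(1.4² + 1.2²) ≈ 1.8 units.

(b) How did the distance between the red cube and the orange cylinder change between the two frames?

+1.0

The distance was about 4.3 in the first image and 5.3 in the second, so they moved 1.0 units further apart.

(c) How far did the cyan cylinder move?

2.8

The cyan cylinder moved from about (8.7, 1.2) to (11.3, 2.3), a distance of √(2.6² + 1.1²) ≈ 2.8.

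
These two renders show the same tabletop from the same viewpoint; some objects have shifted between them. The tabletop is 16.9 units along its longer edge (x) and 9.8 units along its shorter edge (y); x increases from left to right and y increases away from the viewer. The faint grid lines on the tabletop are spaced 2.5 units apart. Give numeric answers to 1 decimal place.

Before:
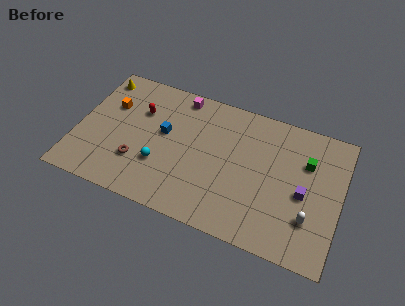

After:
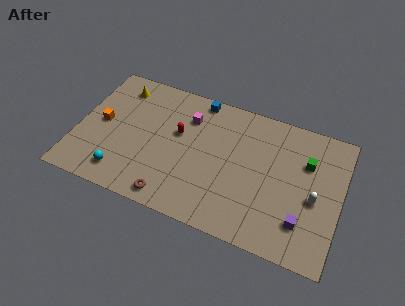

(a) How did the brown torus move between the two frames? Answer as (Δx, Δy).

(2.4, -1.8)

From the two frames, the brown torus sits at roughly (4.1, 2.9) before and (6.5, 1.1) after.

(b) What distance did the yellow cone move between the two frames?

1.4

The yellow cone moved from about (0.9, 8.4) to (2.3, 8.1), a distance of √(1.4² + 0.3²) ≈ 1.4.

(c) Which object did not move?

the green cube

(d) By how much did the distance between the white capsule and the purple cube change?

+0.3

The distance was about 1.7 in the first image and 2.0 in the second, so they moved 0.3 units further apart.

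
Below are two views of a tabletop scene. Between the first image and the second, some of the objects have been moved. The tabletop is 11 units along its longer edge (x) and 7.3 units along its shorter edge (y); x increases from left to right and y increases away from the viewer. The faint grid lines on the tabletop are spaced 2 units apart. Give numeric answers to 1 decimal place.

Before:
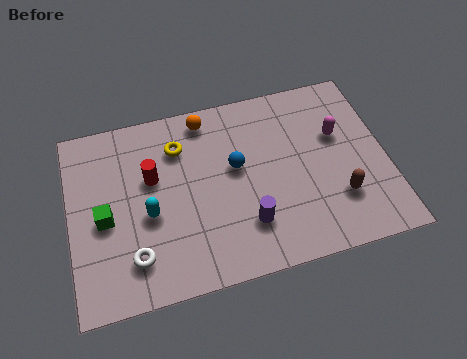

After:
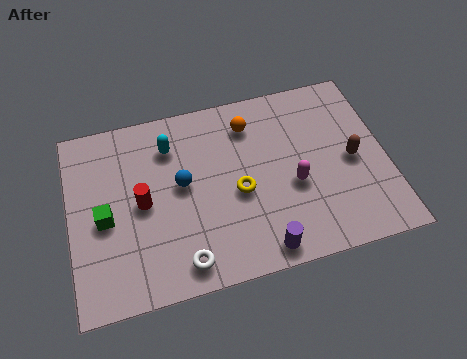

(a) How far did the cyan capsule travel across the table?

2.7

From (2.7, 3.1) to (3.6, 5.6), the cyan capsule covered √(0.9² + 2.5²) ≈ 2.7 units.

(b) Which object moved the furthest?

the yellow torus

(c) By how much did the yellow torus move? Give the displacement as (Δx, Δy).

(1.9, -2.3)

The yellow torus was at about (3.9, 5.5) and moved to about (5.8, 3.2).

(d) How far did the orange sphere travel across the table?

1.6

The orange sphere was near (4.9, 6.4) before and (6.4, 5.8) after, so it travelled √(1.5² + 0.6²) ≈ 1.6 units.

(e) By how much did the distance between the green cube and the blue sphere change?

-1.9

The distance was about 4.7 in the first image and 2.8 in the second, so they moved 1.9 units closer together.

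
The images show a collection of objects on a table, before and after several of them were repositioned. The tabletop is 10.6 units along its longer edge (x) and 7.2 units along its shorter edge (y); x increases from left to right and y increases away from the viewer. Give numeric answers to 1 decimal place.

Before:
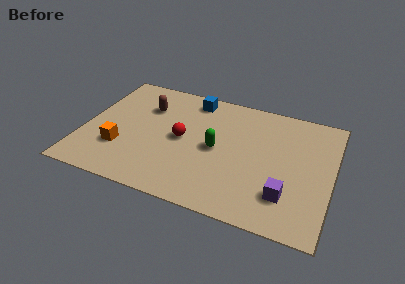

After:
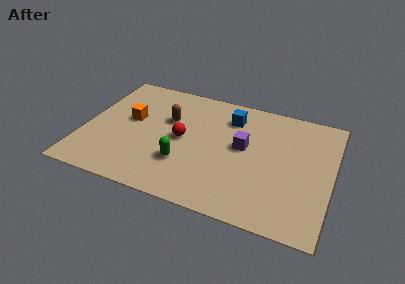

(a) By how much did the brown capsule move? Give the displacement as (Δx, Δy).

(1.0, -0.5)

The brown capsule started near (2.5, 5.1) and ended near (3.5, 4.6).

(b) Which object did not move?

the red sphere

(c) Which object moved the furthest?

the purple cube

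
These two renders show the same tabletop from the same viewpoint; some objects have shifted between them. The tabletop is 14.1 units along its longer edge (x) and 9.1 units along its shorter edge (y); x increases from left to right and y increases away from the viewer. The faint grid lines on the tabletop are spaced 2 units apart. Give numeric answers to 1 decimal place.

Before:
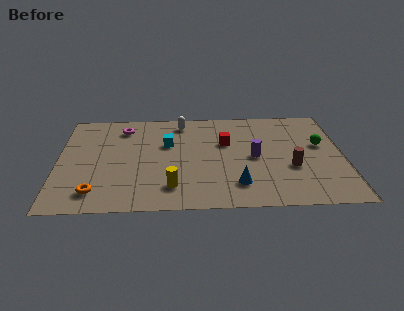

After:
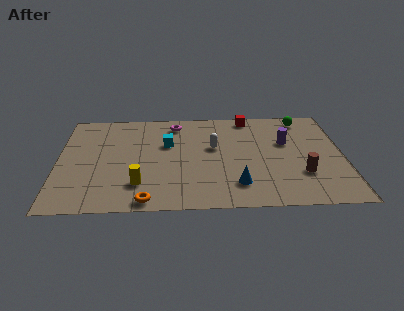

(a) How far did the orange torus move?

2.6

From (1.9, 1.6) to (4.4, 0.8), the orange torus covered √(2.5² + 0.8²) ≈ 2.6 units.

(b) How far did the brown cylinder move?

0.8

The brown cylinder was near (11.5, 3.4) before and (12.0, 2.8) after, so it travelled √(0.5² + 0.6²) ≈ 0.8 units.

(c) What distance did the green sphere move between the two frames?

2.6

The green sphere moved from about (13.0, 5.4) to (12.2, 7.9), a distance of √(0.8² + 2.5²) ≈ 2.6.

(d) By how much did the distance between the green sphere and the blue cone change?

+1.4

Before: roughly 5.4 units apart; after: 6.8. That's 1.4 units further apart.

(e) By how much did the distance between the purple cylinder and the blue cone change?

+1.9

The distance was about 2.6 in the first image and 4.5 in the second, so they moved 1.9 units further apart.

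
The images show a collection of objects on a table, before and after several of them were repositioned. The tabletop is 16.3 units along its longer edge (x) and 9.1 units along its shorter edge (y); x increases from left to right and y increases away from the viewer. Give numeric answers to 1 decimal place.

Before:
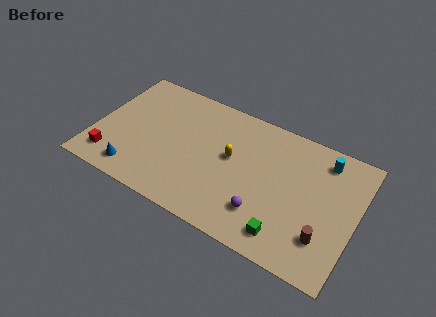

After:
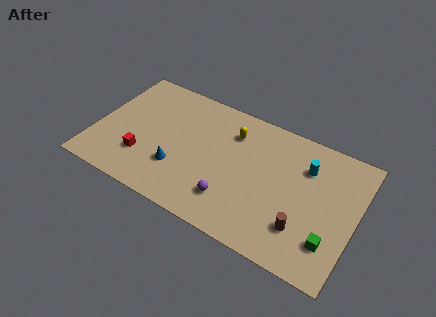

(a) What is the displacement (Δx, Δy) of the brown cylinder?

(-1.3, 0.0)

From the two frames, the brown cylinder sits at roughly (14.6, 2.4) before and (13.3, 2.4) after.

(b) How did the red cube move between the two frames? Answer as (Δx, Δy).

(1.9, 0.9)

From the two frames, the red cube sits at roughly (1.3, 1.7) before and (3.2, 2.6) after.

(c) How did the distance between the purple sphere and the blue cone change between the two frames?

-4.5

Before: roughly 8.1 units apart; after: 3.6. That's 4.5 units closer together.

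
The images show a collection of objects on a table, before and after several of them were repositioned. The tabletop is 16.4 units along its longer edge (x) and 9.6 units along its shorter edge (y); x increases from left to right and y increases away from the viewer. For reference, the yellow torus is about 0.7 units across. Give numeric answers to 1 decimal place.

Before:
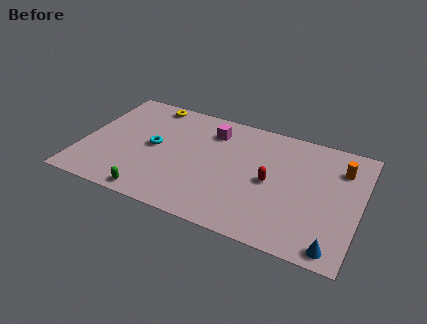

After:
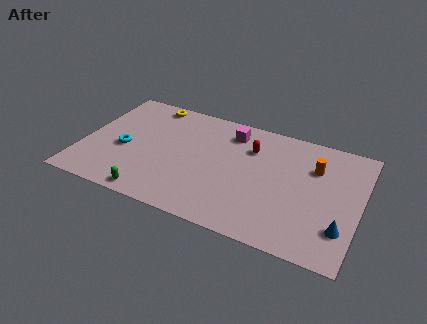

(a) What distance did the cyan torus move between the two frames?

1.9

The cyan torus was near (4.2, 4.9) before and (2.5, 4.1) after, so it travelled √(1.7² + 0.8²) ≈ 1.9 units.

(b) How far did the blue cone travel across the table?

1.5

From (15.2, 1.0) to (15.5, 2.5), the blue cone covered √(0.3² + 1.5²) ≈ 1.5 units.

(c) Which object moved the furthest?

the red capsule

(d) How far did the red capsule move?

2.7

From (11.2, 4.6) to (9.8, 6.9), the red capsule covered √(1.4² + 2.3²) ≈ 2.7 units.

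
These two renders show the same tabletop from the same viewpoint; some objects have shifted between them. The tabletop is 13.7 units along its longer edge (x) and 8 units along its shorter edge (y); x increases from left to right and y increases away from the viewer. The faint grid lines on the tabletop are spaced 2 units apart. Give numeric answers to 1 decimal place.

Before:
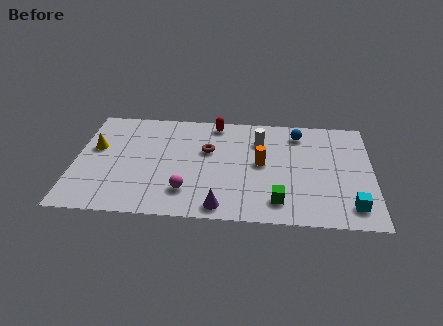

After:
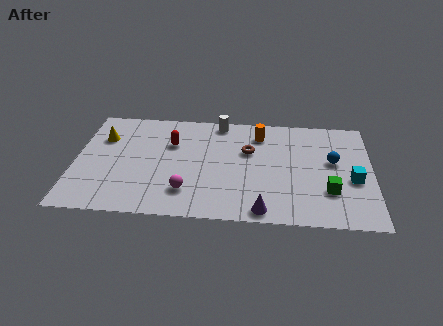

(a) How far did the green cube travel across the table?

2.5

The green cube moved from about (9.4, 1.5) to (11.7, 2.4), a distance of √(2.3² + 0.9²) ≈ 2.5.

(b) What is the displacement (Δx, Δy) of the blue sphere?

(1.6, -2.0)

The blue sphere started near (10.3, 6.6) and ended near (11.9, 4.6).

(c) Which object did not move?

the magenta sphere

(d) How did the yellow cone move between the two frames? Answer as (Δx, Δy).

(0.3, 0.8)

The yellow cone was at about (0.9, 4.8) and moved to about (1.2, 5.6).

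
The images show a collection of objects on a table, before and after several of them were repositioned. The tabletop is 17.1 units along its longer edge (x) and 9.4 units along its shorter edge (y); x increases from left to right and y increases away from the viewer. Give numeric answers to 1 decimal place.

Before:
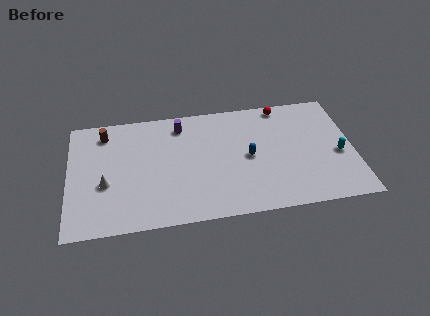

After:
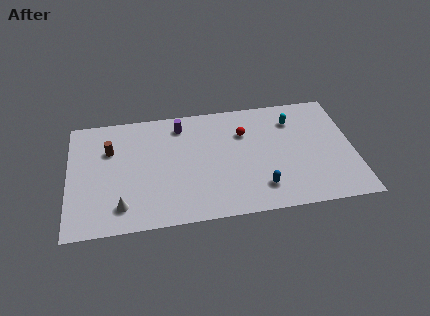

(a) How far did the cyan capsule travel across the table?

4.1

The cyan capsule moved from about (16.2, 4.0) to (13.6, 7.2), a distance of √(2.6² + 3.2²) ≈ 4.1.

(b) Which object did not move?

the purple cylinder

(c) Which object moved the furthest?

the cyan capsule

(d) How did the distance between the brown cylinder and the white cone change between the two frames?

+0.5

They were about 4.1 units apart before and 4.6 after — 0.5 units further apart.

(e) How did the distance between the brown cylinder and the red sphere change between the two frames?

-2.7

Before: roughly 10.8 units apart; after: 8.1. That's 2.7 units closer together.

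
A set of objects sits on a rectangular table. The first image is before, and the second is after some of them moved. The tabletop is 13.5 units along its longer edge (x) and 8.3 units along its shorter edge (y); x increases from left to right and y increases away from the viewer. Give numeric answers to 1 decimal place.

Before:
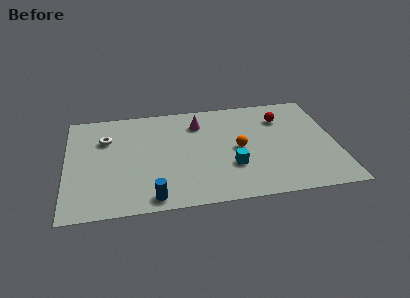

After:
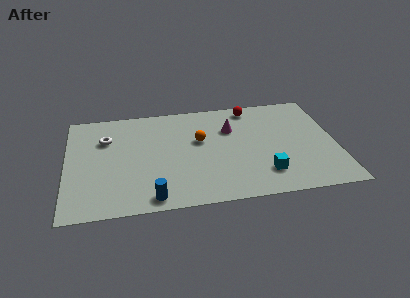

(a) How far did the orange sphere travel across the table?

2.1

The orange sphere was near (8.6, 4.0) before and (6.7, 5.0) after, so it travelled √(1.9² + 1.0²) ≈ 2.1 units.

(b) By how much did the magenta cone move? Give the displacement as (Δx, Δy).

(1.6, -0.7)

The magenta cone was at about (6.7, 6.4) and moved to about (8.3, 5.7).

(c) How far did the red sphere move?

1.9

The red sphere was near (10.9, 6.2) before and (9.4, 7.3) after, so it travelled √(1.5² + 1.1²) ≈ 1.9 units.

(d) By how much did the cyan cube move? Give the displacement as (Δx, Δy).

(1.6, -0.8)

The cyan cube started near (8.2, 2.7) and ended near (9.8, 1.9).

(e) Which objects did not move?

the blue cylinder and the white torus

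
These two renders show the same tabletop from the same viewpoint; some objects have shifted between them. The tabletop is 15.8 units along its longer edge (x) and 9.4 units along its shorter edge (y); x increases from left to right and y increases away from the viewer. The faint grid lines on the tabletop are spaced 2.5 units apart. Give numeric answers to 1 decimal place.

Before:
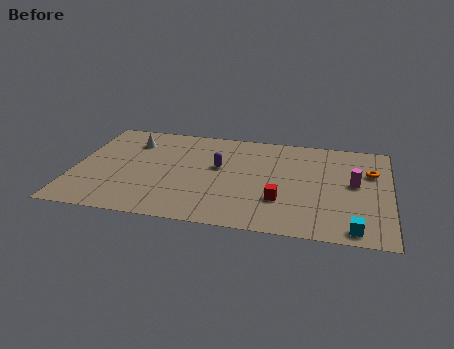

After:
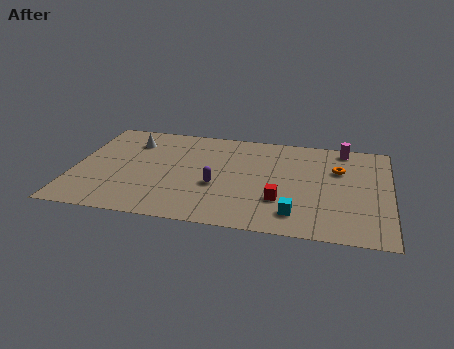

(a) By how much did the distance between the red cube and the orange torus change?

-1.2

They were about 5.6 units apart before and 4.4 after — 1.2 units closer together.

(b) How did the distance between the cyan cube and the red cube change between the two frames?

-2.8

They were about 4.2 units apart before and 1.4 after — 2.8 units closer together.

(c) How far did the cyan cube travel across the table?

3.0

From (14.1, 1.0) to (11.2, 1.8), the cyan cube covered √(2.9² + 0.8²) ≈ 3.0 units.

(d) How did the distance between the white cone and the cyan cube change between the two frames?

-2.9

Before: roughly 13.0 units apart; after: 10.1. That's 2.9 units closer together.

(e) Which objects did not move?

the red cube and the white cone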